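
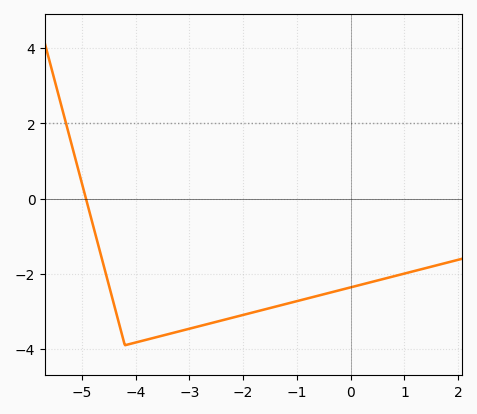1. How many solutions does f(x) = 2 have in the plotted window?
1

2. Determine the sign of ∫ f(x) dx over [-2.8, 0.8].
negative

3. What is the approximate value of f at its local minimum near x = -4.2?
-3.8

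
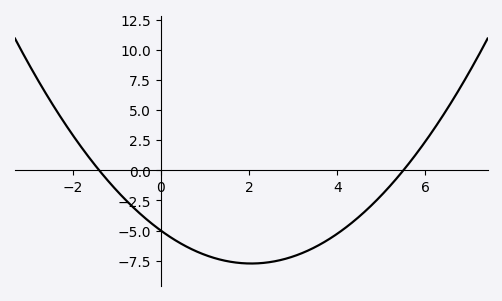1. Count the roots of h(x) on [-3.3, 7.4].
2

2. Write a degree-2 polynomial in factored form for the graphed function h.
y = 0.65(x + 1.4)(x - 5.5)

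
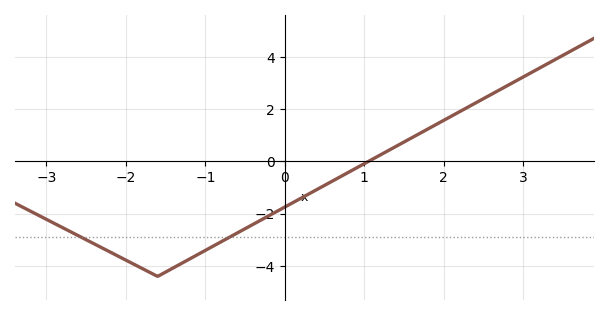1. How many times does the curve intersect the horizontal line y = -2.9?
2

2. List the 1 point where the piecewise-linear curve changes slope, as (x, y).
(-1.6, -4.4)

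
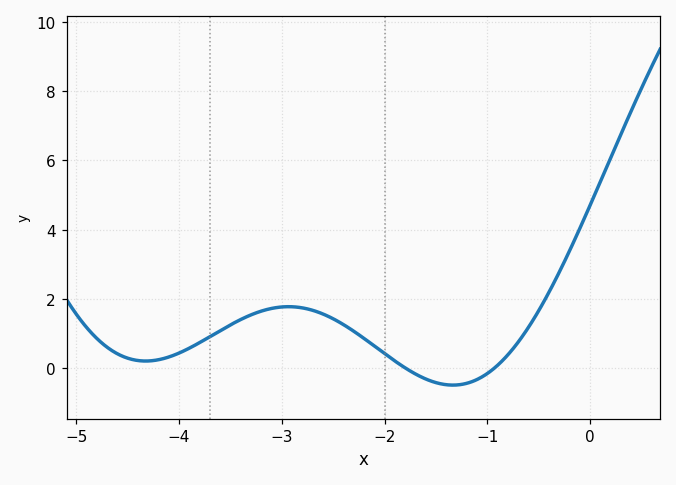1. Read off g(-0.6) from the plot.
1.19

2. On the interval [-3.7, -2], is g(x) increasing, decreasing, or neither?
neither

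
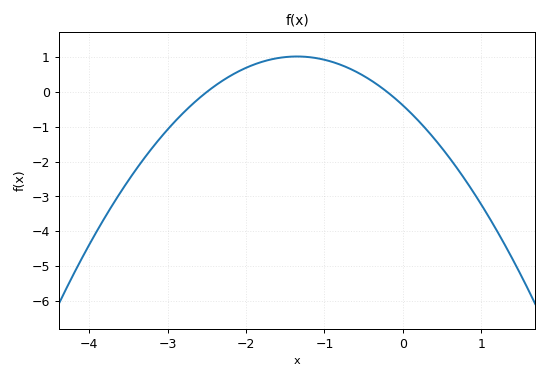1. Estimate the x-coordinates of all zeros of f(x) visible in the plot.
-2.5, -0.2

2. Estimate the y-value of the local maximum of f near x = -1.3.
1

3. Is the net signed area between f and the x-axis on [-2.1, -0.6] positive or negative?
positive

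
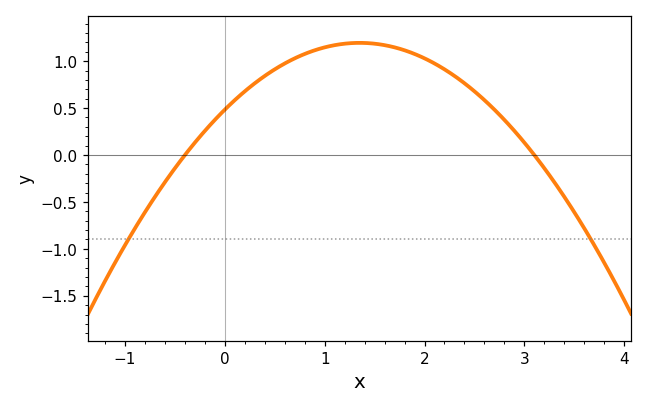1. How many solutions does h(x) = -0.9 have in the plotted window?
2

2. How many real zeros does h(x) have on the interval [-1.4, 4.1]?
2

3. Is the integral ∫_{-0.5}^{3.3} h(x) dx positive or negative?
positive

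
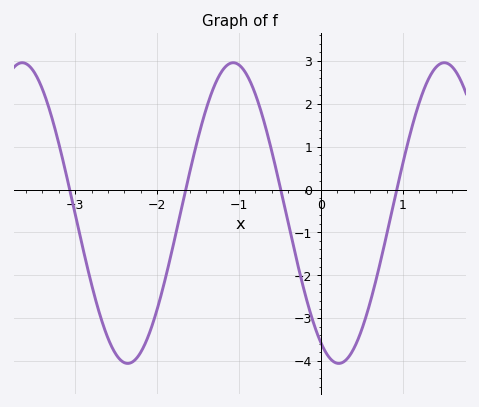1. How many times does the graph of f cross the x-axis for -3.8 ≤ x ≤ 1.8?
4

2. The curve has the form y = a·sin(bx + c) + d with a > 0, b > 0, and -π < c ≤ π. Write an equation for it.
y = 3.51sin(2.44x - 2.1) - 0.55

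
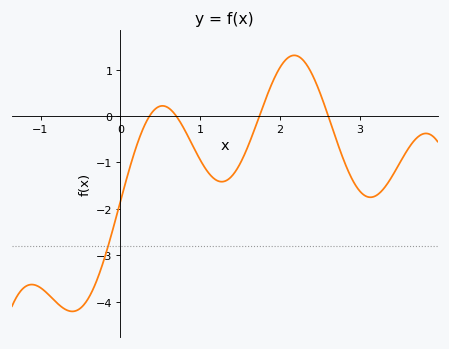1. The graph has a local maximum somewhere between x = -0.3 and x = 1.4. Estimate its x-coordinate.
0.527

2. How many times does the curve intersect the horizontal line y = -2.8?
1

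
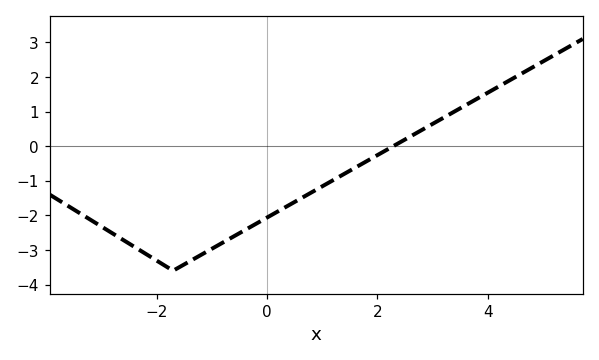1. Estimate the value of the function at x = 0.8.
-1.3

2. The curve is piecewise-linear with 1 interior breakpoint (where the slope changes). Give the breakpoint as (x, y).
(-1.7, -3.6)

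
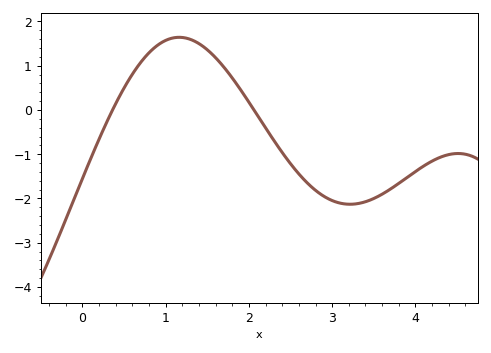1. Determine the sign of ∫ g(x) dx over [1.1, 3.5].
negative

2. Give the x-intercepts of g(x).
0.4, 2.1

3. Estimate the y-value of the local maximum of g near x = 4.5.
-1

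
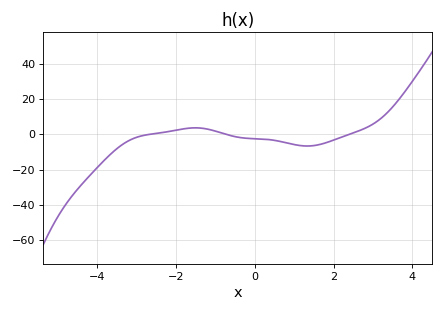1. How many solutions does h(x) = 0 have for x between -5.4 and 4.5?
3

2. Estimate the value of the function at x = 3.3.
10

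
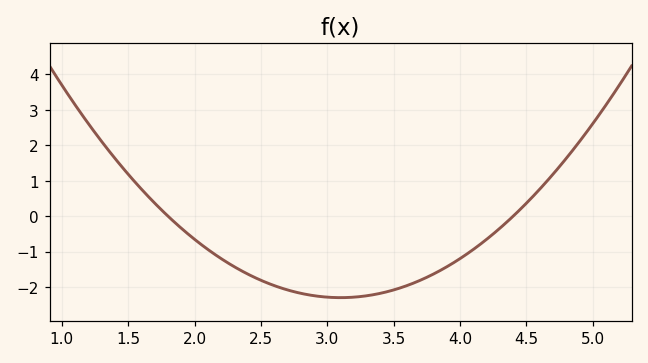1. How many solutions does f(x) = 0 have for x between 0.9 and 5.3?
2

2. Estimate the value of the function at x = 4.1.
-0.938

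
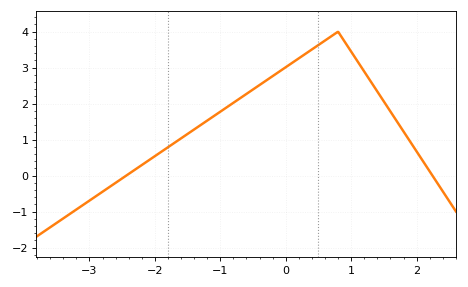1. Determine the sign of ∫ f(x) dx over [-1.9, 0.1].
positive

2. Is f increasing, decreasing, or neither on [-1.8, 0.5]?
increasing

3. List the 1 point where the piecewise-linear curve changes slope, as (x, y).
(0.8, 4)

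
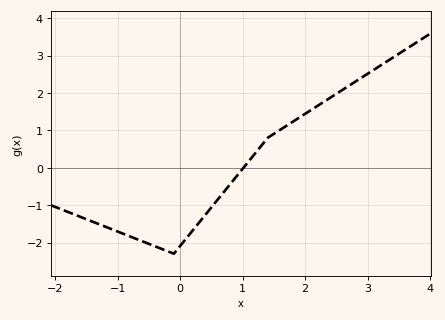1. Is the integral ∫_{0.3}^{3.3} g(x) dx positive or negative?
positive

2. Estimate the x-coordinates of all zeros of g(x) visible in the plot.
1.01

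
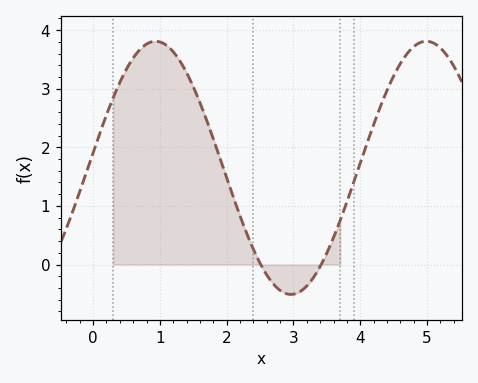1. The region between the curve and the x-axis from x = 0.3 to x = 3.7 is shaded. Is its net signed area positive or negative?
positive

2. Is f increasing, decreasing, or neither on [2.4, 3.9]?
neither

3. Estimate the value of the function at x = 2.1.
1.1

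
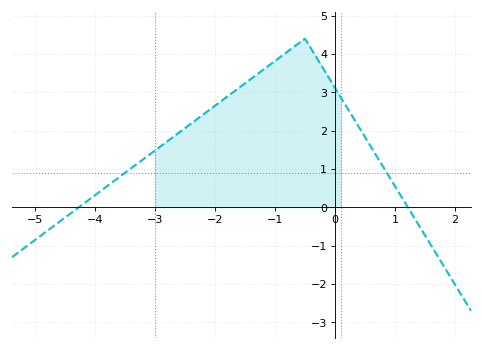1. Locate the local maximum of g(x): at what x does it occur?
-0.6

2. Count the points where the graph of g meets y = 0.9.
2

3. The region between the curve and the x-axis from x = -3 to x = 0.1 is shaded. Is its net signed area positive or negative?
positive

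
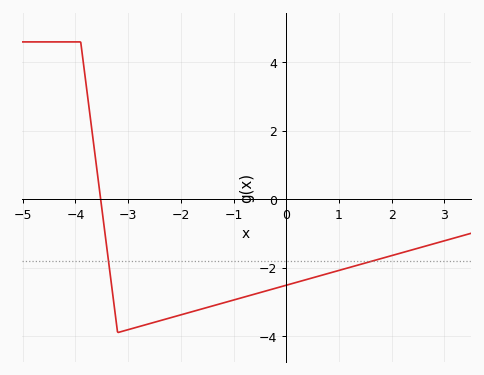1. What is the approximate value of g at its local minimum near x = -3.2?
-3.9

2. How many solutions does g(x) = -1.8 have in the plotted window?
2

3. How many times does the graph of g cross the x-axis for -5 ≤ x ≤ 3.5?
1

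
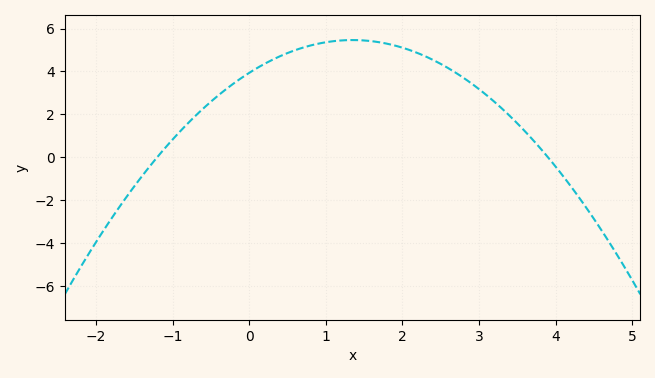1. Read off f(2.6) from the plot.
4.2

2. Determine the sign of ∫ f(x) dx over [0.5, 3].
positive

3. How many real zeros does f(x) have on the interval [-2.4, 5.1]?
2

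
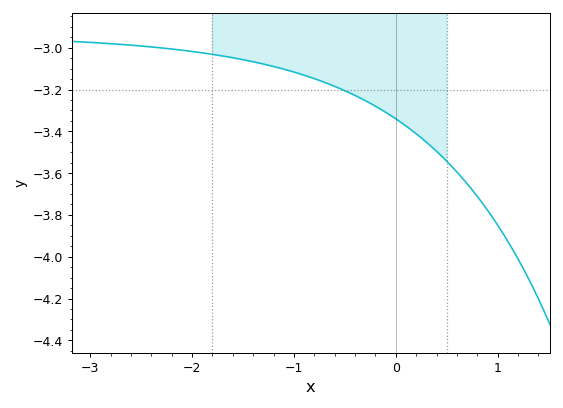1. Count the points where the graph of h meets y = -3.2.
1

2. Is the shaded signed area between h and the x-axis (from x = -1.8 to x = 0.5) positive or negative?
negative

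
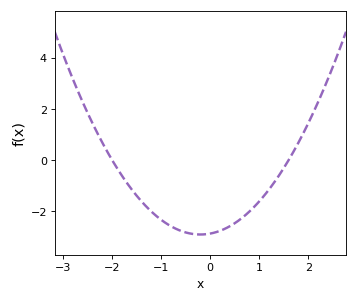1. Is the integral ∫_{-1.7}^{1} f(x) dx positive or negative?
negative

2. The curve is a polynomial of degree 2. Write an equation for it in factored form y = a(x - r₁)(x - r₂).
y = 0.9(x + 2)(x - 1.6)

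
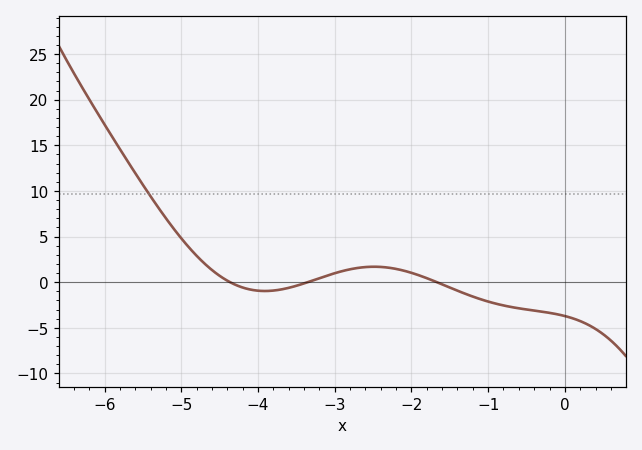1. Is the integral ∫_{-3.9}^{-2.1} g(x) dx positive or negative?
positive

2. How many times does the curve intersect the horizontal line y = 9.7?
1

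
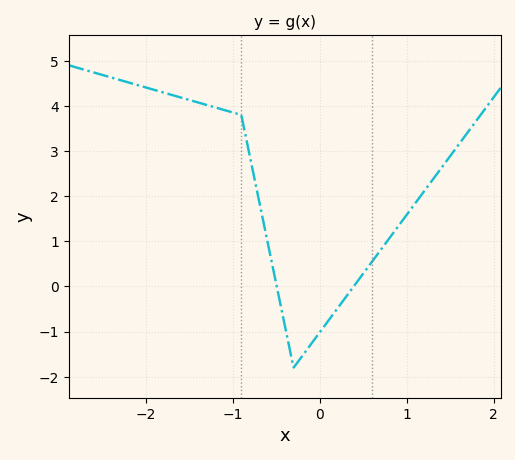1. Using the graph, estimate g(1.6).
3.15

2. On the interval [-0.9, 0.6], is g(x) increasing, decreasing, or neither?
neither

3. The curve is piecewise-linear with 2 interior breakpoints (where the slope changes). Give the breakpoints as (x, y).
(-0.9, 3.8); (-0.3, -1.8)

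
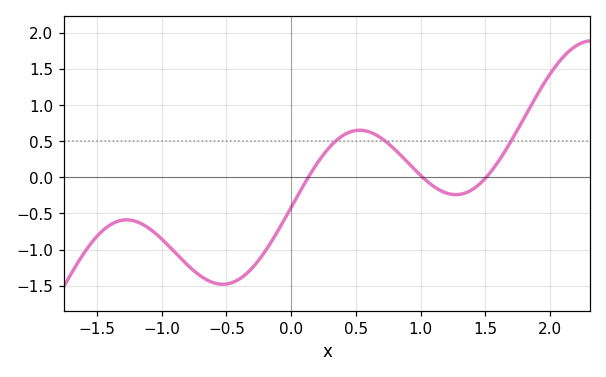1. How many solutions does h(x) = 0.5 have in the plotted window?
3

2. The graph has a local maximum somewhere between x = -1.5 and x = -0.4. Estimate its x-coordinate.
-1.3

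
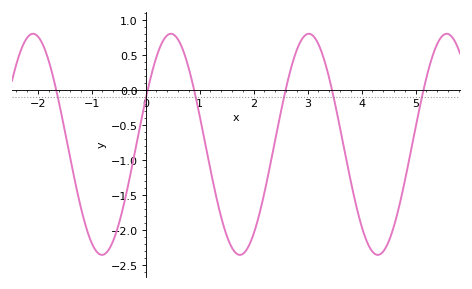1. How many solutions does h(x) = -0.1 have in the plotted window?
6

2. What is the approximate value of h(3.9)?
-1.65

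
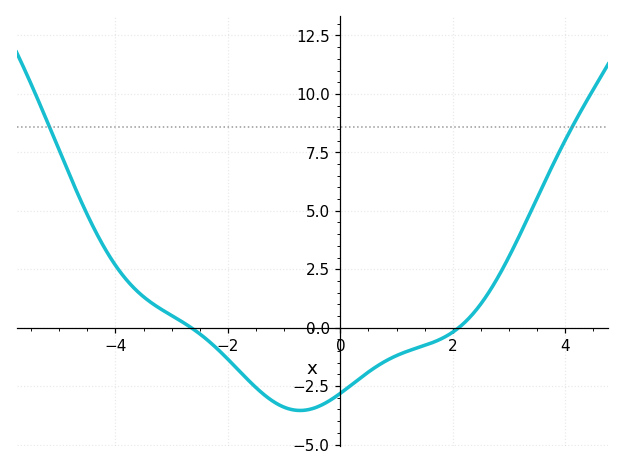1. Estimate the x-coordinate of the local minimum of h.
-0.8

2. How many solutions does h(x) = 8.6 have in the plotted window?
2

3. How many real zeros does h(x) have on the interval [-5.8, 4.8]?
2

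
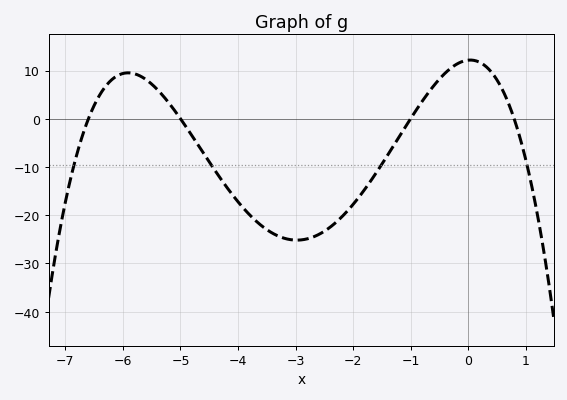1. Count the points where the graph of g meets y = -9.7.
4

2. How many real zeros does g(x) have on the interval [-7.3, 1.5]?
4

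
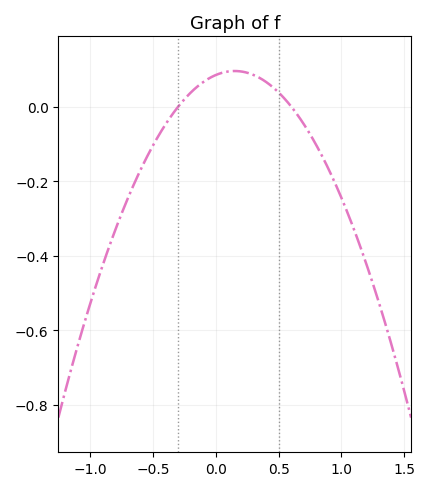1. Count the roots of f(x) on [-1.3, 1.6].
2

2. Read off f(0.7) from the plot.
-0.047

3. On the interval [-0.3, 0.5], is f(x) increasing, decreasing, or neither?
neither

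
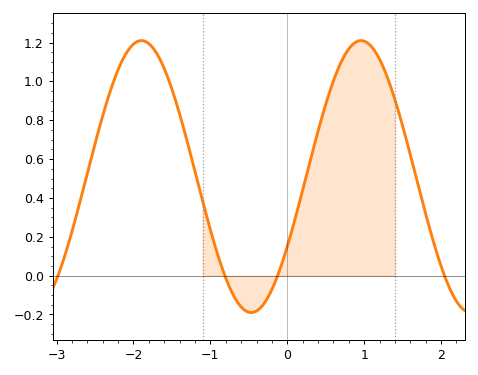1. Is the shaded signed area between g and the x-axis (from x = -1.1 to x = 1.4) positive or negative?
positive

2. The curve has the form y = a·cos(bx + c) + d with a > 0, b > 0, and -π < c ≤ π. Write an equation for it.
y = 0.7cos(2.2x - 2.1) + 0.51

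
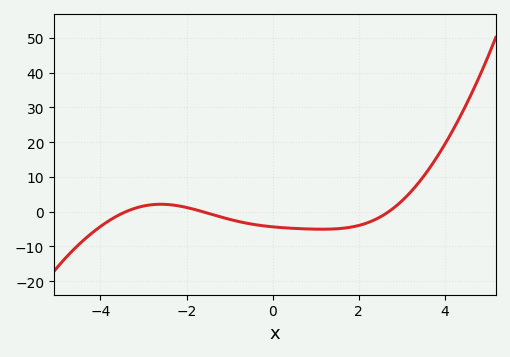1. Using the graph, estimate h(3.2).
5.61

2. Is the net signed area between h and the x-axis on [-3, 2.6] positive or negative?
negative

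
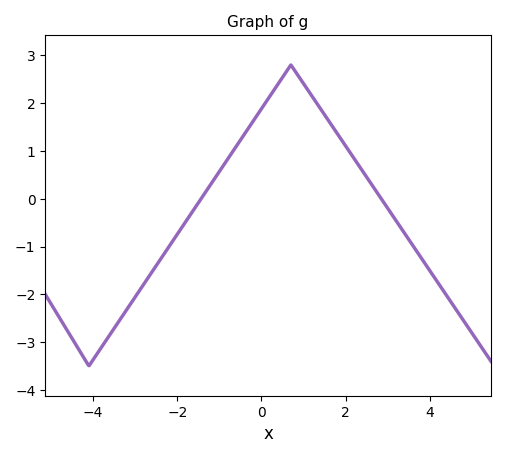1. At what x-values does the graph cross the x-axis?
-1.43, 2.85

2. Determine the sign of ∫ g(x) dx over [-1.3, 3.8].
positive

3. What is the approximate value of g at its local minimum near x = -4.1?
-3.5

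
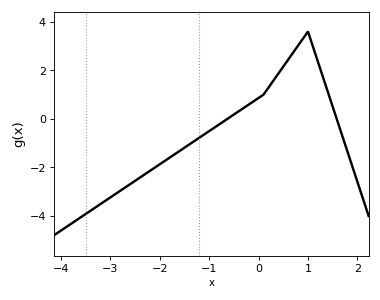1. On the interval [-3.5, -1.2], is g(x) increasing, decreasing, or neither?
increasing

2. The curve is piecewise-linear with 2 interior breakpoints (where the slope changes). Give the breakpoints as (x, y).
(0.1, 1); (1, 3.6)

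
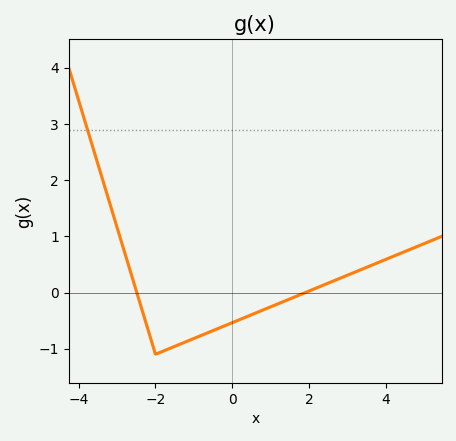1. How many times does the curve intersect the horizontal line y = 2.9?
1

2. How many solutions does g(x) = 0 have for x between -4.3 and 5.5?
2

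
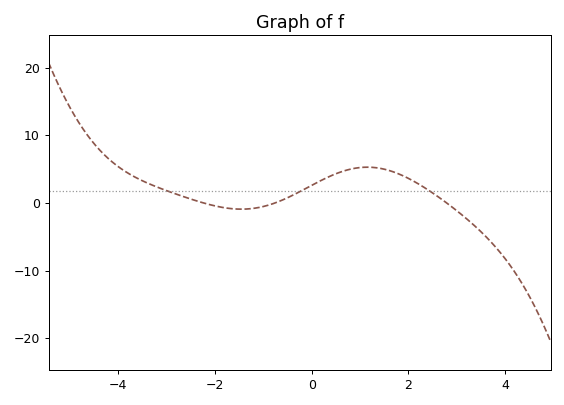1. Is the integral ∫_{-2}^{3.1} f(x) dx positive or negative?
positive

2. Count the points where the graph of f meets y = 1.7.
3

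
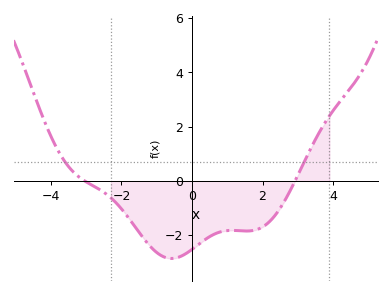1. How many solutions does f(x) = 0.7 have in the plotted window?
2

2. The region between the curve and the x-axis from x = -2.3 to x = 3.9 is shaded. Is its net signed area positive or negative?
negative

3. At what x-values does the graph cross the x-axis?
-3.04, 2.92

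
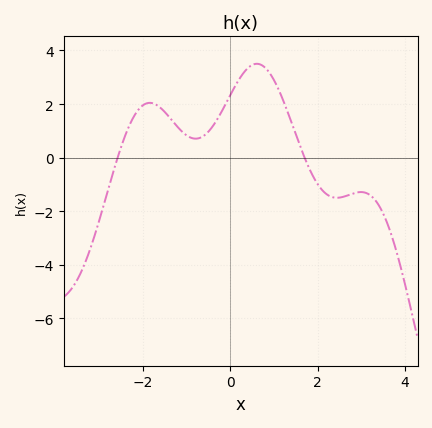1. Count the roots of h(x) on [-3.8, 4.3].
2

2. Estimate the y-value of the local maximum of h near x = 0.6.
3.5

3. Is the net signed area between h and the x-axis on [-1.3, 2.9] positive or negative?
positive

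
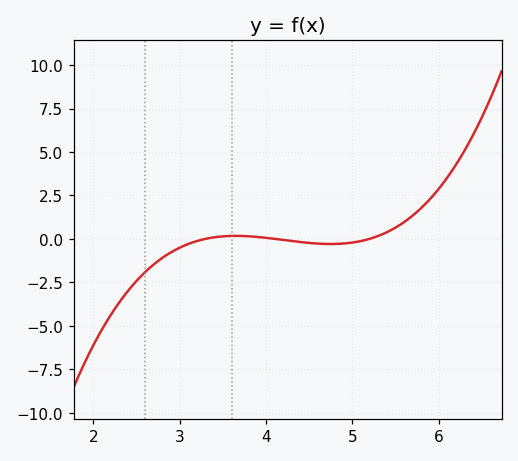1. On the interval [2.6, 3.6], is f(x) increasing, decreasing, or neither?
increasing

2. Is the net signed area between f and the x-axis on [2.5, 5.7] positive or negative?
negative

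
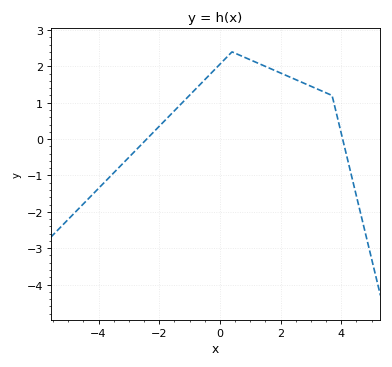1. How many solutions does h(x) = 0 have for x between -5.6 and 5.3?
2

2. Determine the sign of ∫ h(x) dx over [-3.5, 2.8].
positive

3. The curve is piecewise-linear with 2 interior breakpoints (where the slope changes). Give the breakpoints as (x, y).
(0.4, 2.4); (3.7, 1.2)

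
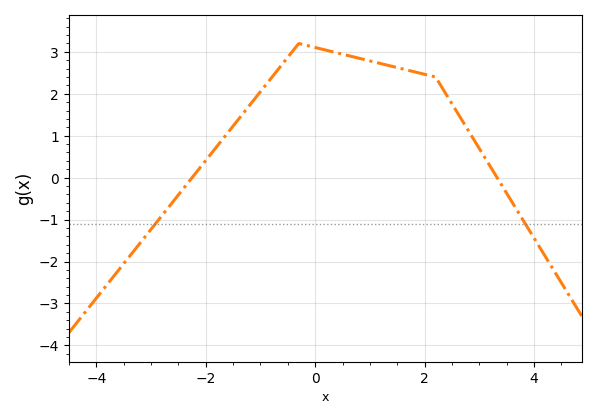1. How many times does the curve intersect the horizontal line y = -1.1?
2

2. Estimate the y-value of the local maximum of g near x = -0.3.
3.2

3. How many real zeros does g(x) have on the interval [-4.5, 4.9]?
2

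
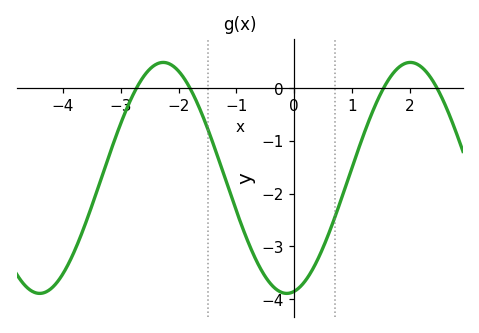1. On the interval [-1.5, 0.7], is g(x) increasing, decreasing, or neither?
neither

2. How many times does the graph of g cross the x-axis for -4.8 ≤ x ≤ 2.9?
4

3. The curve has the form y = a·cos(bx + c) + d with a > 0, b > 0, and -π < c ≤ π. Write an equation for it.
y = 2.19cos(1.47x - 2.95) - 1.7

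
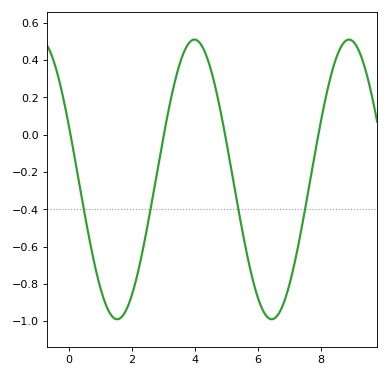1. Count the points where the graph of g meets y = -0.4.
4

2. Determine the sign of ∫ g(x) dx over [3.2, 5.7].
positive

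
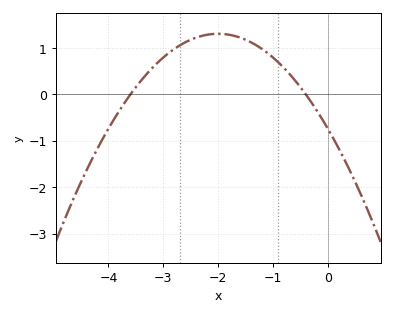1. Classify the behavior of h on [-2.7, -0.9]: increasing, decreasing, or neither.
neither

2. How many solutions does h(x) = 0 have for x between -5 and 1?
2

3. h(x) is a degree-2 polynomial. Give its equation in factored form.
y = -0.51(x + 3.6)(x + 0.4)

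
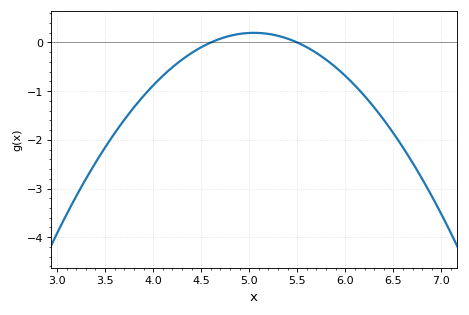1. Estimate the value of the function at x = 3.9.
-1.1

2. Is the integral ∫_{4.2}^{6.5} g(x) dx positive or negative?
negative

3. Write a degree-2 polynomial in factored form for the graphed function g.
y = -0.98(x - 4.6)(x - 5.5)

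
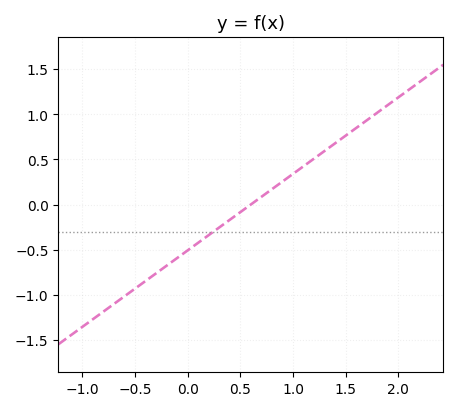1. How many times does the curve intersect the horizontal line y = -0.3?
1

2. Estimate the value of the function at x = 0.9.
0.255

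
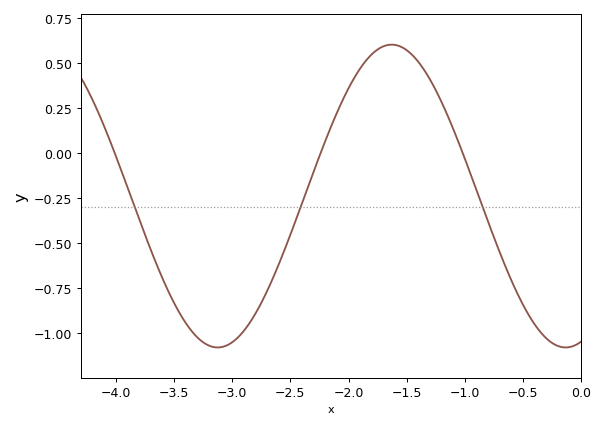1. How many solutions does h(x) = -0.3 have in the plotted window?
3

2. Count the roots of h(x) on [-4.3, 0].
3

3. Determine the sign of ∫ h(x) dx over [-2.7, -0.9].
positive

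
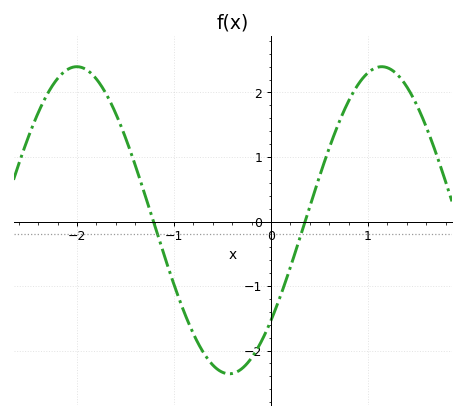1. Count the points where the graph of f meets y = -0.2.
2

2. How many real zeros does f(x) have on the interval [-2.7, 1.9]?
2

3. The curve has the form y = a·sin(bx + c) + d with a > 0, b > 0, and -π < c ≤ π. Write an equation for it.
y = 2.38sin(2x - 0.71) + 0.02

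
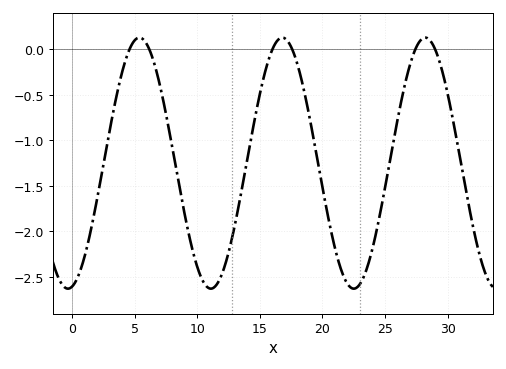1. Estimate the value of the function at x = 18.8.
-0.65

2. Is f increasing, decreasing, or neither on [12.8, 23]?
neither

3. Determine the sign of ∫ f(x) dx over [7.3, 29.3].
negative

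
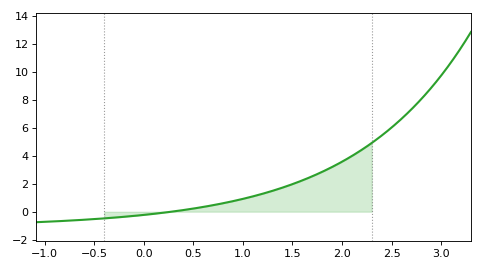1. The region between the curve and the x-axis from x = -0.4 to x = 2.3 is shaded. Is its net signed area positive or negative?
positive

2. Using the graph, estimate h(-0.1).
-0.3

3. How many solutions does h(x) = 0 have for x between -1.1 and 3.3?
1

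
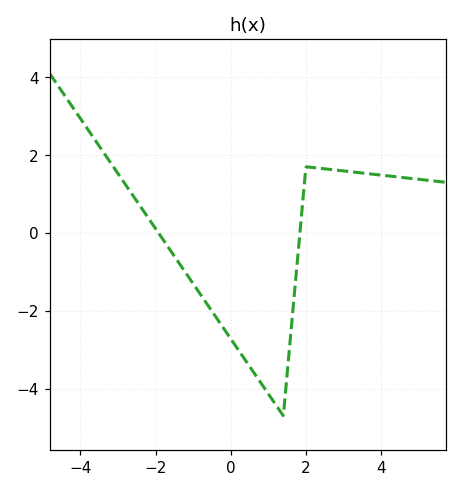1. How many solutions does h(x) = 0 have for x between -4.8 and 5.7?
2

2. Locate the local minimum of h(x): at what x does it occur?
1.4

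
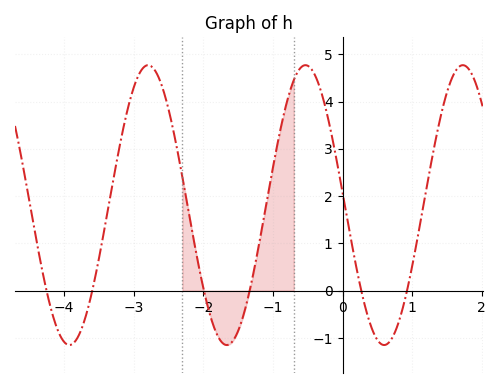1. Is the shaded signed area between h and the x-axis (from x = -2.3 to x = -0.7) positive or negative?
positive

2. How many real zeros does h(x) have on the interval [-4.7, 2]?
6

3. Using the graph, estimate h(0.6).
-1.1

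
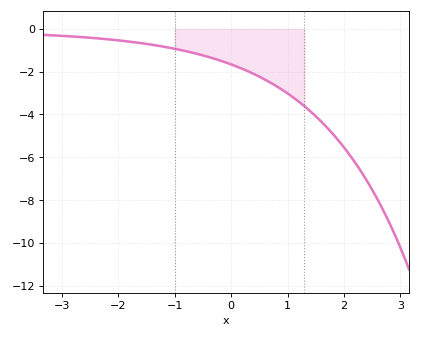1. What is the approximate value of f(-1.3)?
-0.786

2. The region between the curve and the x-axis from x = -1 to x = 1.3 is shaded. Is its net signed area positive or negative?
negative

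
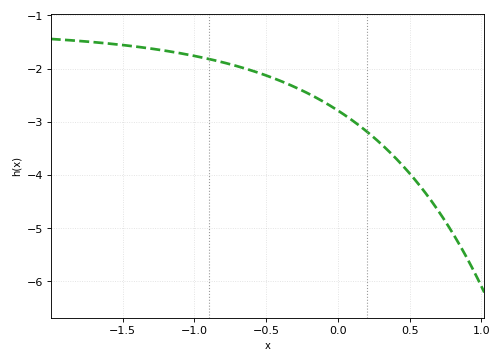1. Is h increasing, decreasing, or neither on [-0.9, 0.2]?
decreasing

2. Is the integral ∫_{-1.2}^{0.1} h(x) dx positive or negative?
negative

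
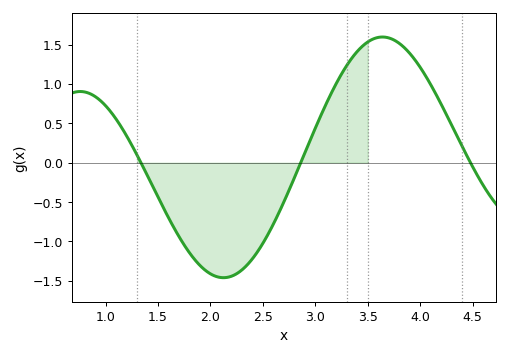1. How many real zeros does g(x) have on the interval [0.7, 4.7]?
3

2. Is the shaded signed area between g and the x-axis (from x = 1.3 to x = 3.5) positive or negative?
negative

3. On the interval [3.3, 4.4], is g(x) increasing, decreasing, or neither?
neither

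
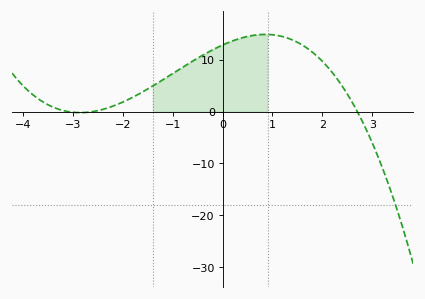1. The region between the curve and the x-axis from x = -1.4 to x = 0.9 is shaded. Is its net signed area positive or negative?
positive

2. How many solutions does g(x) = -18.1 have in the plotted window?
1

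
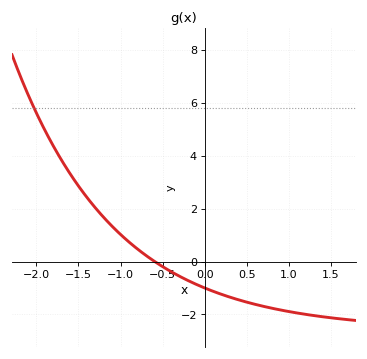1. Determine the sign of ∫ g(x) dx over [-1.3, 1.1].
negative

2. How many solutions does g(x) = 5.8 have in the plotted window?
1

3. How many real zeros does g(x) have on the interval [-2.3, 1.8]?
1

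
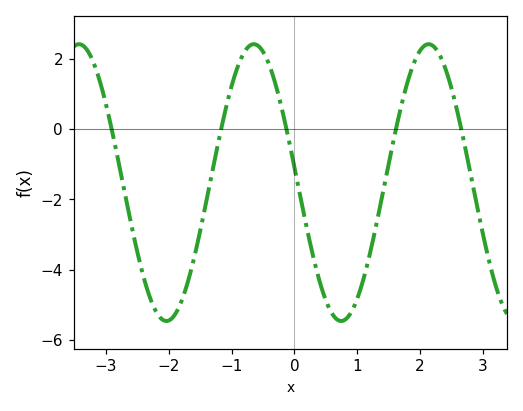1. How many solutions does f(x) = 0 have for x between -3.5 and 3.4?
5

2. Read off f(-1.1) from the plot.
0.517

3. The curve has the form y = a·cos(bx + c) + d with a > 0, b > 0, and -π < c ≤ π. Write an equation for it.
y = 3.93cos(2.26x + 1.46) - 1.52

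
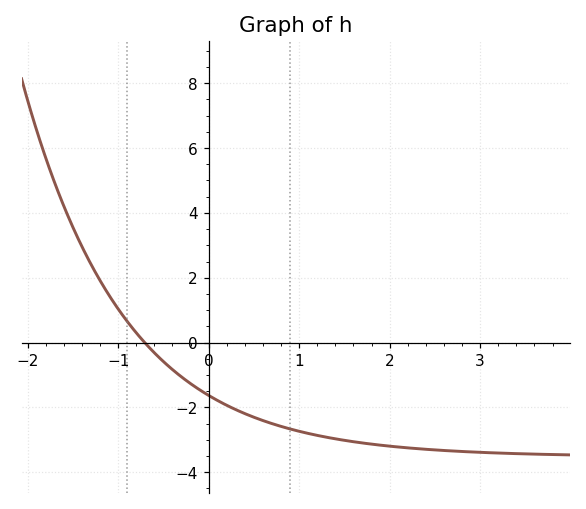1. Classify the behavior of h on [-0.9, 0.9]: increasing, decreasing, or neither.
decreasing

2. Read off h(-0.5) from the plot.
-0.6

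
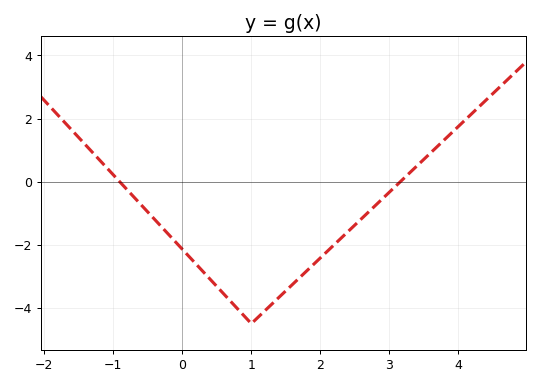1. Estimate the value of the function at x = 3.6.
1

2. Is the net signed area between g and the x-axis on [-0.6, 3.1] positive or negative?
negative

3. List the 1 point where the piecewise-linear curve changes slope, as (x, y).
(1, -4.5)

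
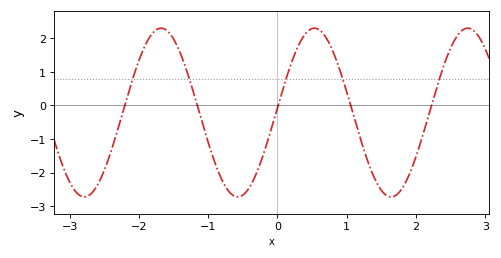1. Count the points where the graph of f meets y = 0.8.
5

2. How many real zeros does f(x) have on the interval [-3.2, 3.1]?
5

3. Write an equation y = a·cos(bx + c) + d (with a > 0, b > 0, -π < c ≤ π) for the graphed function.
y = 2.51cos(2.8x - 1.5) - 0.21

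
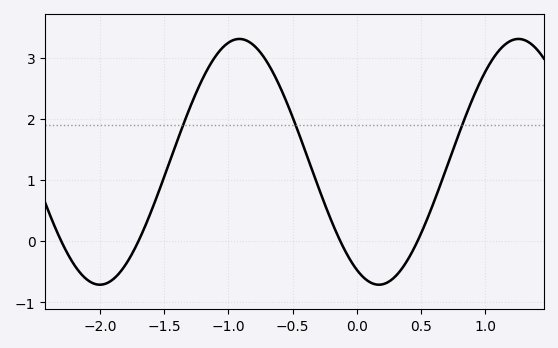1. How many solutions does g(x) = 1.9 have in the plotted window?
3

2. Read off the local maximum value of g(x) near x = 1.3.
3.3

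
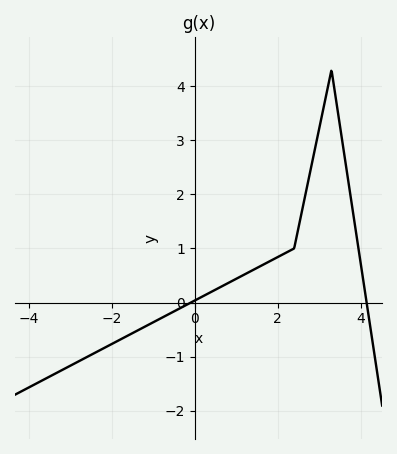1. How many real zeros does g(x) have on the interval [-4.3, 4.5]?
2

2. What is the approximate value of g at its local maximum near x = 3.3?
4.3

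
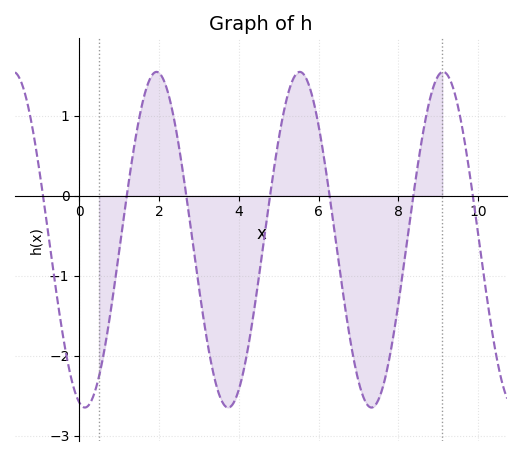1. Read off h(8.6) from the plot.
0.7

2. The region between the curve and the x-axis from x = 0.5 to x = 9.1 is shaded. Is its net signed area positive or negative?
negative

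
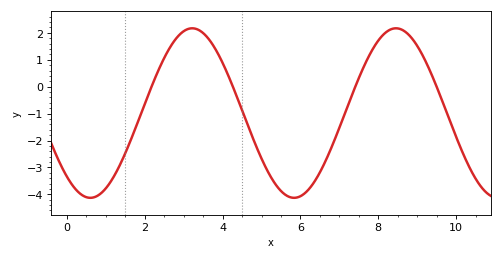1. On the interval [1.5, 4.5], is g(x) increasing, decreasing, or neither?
neither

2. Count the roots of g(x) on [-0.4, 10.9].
4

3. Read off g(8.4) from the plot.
2.2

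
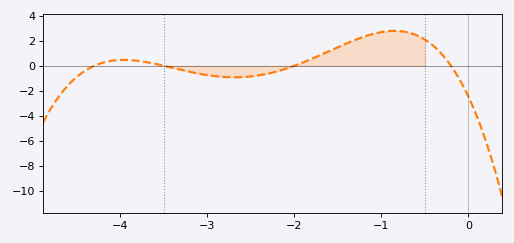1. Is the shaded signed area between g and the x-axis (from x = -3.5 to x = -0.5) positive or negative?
positive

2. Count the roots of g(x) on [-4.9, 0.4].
4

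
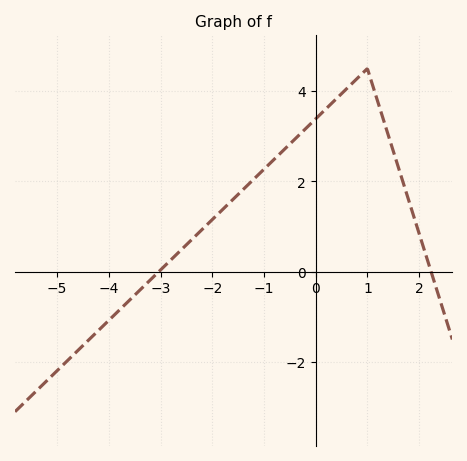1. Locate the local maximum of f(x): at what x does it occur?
0.998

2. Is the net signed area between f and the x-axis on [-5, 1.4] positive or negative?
positive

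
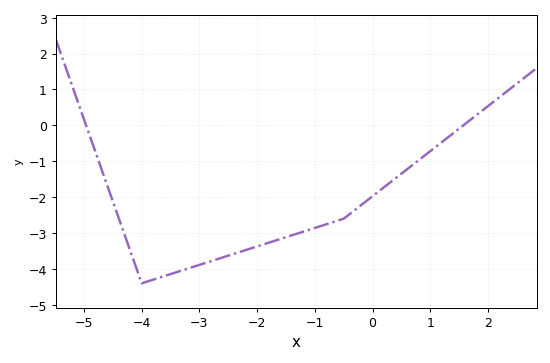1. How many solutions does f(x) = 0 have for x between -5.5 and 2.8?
2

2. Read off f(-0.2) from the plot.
-2.22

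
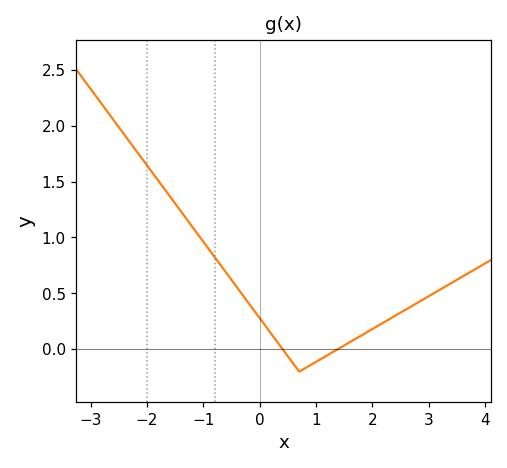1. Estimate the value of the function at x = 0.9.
-0.141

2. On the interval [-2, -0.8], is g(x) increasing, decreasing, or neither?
decreasing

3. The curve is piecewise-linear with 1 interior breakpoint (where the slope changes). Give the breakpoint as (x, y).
(0.7, -0.2)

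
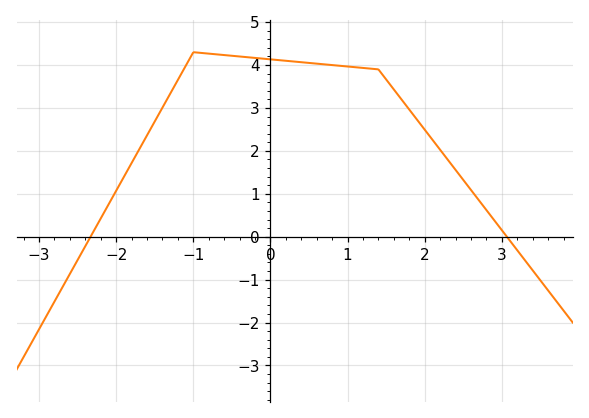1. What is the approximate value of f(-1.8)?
1.72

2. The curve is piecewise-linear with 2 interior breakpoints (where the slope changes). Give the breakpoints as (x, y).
(-1, 4.3); (1.4, 3.9)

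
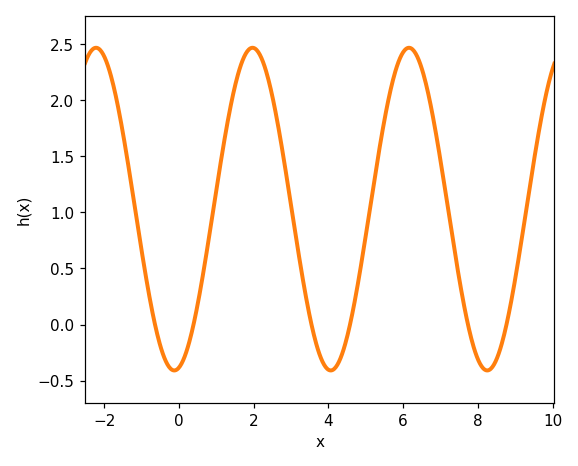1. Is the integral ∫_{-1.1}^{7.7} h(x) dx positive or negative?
positive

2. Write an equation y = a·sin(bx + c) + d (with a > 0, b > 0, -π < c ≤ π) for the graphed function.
y = 1.44sin(1.5x - 1.4) + 1.03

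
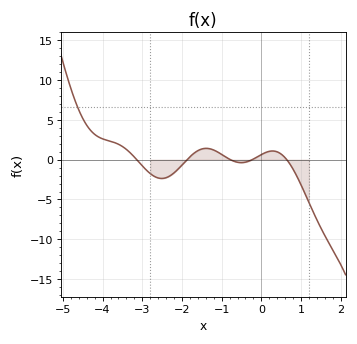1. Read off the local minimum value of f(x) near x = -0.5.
-0.5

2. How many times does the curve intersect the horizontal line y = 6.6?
1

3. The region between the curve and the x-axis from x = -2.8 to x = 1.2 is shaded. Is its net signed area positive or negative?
negative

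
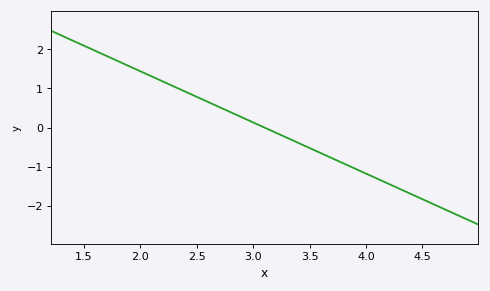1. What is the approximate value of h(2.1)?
1.31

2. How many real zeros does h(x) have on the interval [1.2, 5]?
1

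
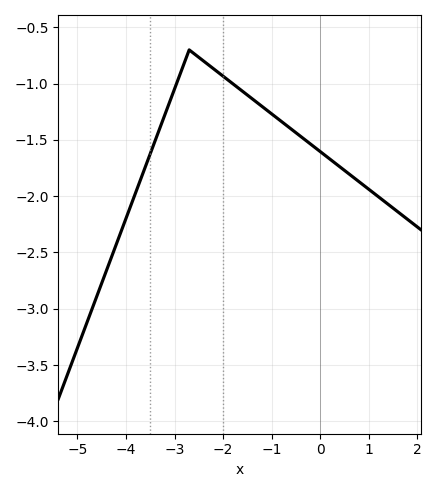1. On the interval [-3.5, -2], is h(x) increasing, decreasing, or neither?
neither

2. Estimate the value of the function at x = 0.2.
-1.67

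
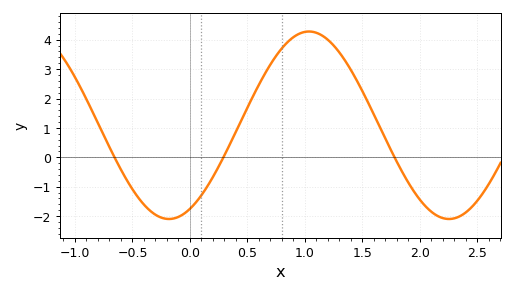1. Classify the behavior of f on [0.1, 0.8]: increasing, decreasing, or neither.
increasing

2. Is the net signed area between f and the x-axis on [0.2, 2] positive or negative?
positive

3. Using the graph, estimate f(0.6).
2.47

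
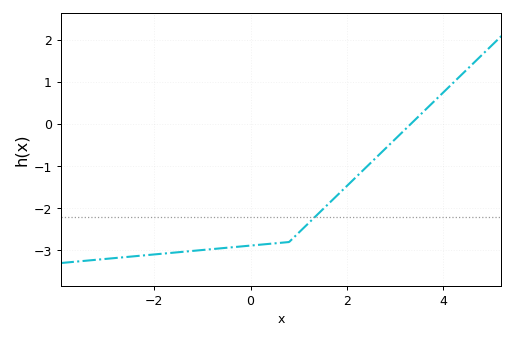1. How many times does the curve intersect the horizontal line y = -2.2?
1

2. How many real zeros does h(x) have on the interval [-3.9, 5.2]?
1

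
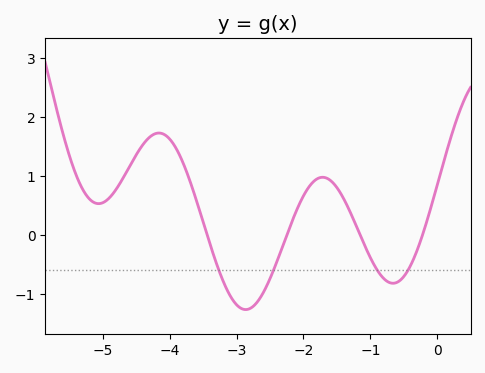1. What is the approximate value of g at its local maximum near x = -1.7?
1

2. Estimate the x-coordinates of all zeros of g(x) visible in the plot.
-3.4, -2.2, -1.2, -0.2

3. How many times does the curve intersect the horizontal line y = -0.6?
4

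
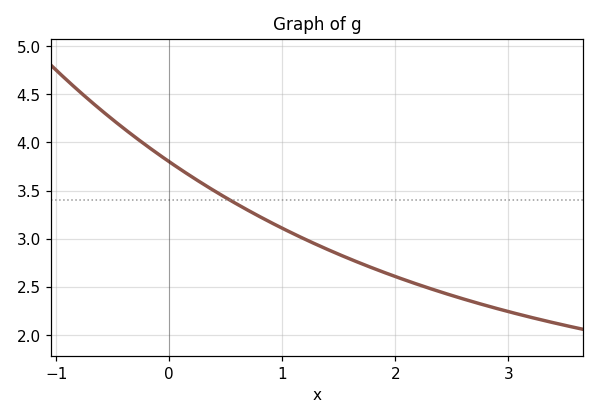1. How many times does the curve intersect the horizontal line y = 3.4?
1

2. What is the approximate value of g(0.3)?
3.55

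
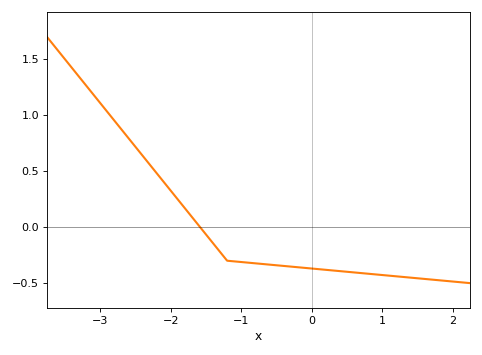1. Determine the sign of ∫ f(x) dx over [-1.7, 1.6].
negative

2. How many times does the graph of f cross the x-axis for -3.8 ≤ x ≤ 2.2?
1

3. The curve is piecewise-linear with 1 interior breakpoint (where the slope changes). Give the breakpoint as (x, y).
(-1.2, -0.3)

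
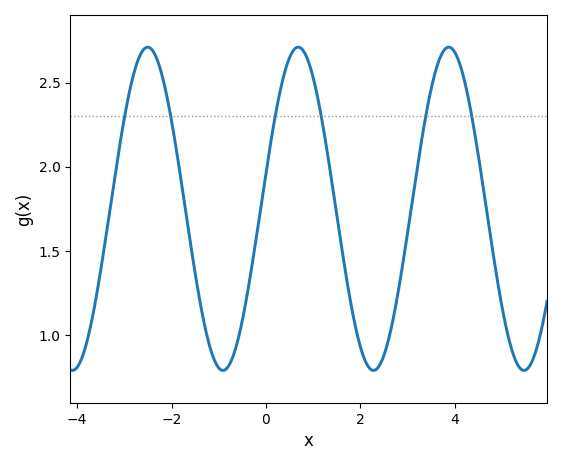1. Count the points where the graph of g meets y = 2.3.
6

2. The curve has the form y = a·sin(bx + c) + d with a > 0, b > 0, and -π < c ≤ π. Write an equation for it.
y = 0.96sin(2x + 0.22) + 1.75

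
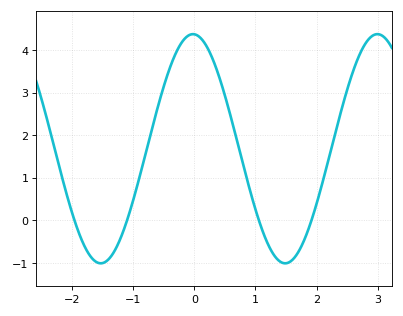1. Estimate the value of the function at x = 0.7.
1.86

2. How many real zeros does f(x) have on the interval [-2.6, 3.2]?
4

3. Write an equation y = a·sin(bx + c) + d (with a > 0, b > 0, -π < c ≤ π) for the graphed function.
y = 2.69sin(2.08x + 1.62) + 1.68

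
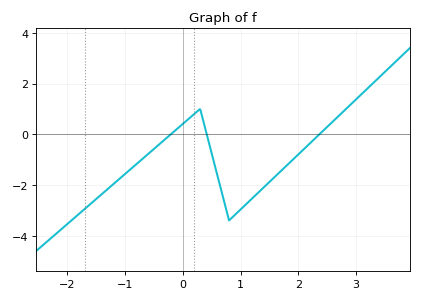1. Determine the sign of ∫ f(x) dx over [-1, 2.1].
negative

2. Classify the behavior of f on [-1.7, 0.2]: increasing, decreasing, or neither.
increasing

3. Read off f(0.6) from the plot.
-1.64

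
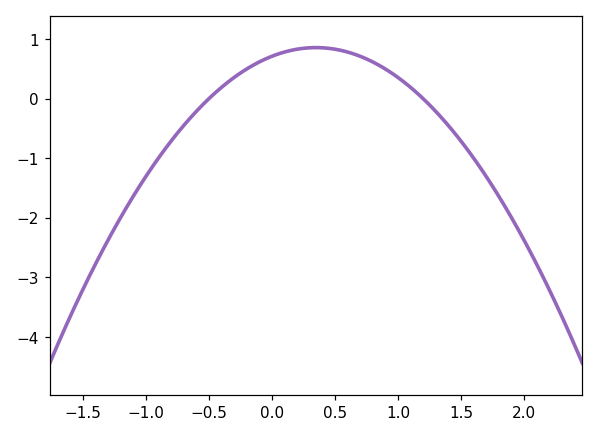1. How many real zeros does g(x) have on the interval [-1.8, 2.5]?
2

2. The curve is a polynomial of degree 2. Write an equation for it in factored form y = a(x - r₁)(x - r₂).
y = -1.19(x + 0.5)(x - 1.2)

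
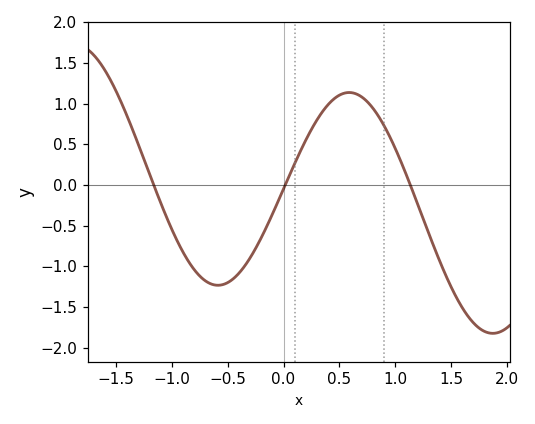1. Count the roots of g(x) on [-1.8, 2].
3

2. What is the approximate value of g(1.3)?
-0.589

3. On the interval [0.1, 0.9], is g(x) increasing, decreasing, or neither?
neither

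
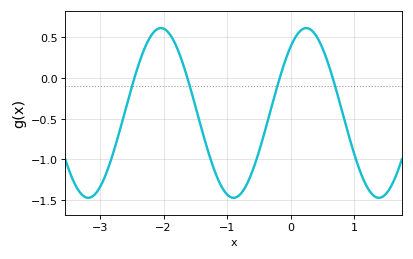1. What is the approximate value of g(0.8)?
-0.4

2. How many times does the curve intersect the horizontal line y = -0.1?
4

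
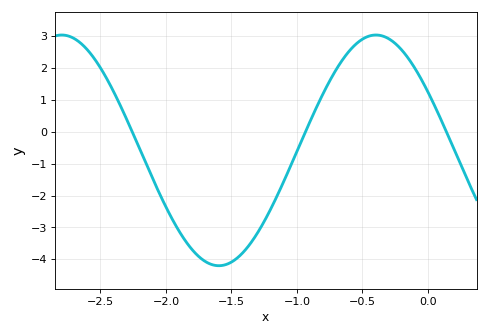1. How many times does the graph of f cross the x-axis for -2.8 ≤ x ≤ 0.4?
3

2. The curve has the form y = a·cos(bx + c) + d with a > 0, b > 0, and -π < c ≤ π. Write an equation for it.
y = 3.62cos(2.62x + 1.04) - 0.58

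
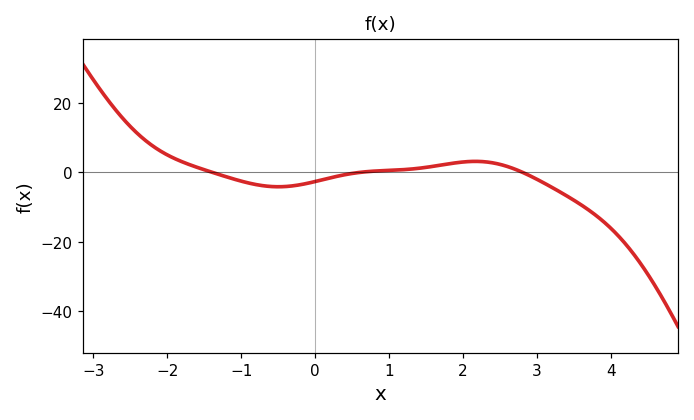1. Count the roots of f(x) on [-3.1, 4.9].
3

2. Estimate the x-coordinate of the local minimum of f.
-0.4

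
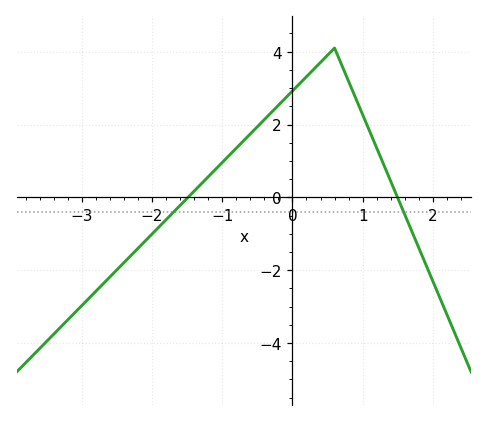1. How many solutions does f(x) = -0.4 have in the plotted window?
2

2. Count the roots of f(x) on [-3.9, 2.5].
2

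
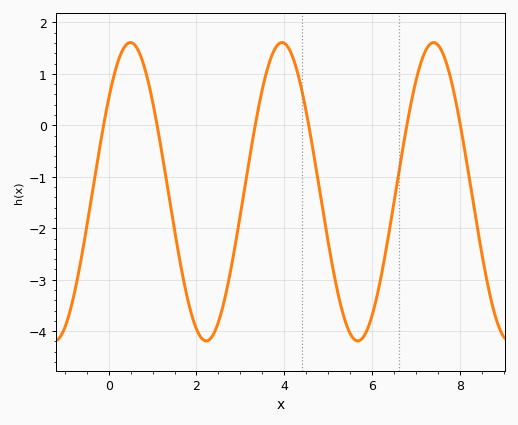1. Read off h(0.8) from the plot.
1.17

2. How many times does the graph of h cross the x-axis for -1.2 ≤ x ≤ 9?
6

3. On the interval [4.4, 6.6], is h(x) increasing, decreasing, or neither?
neither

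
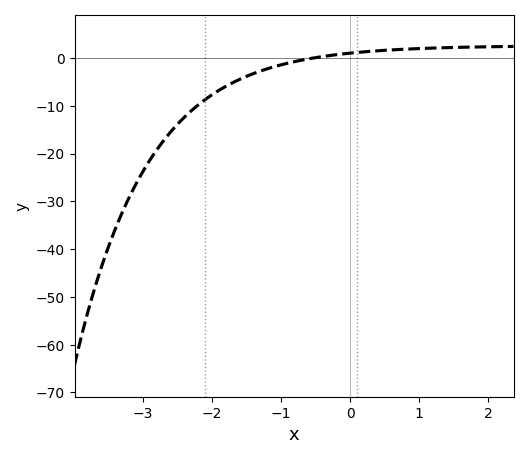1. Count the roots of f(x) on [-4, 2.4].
1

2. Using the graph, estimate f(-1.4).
-3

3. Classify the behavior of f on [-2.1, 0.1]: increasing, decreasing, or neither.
increasing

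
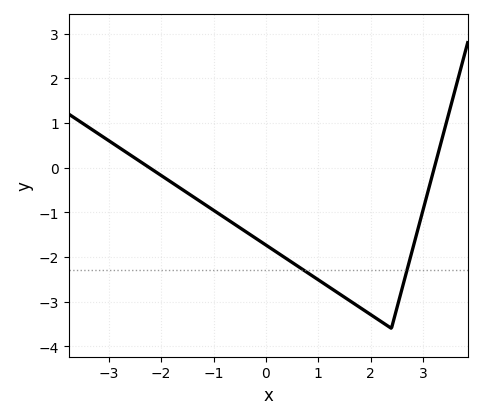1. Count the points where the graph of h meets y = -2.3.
2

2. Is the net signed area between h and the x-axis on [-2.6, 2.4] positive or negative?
negative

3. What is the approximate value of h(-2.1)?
-0.1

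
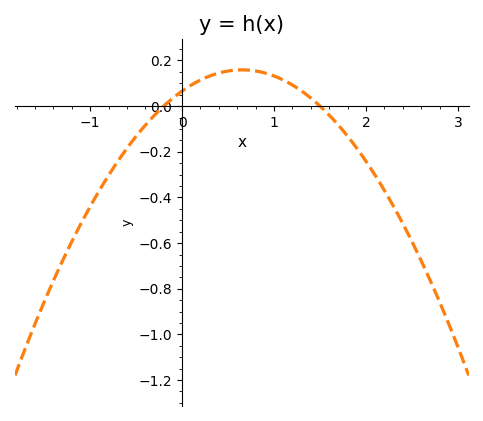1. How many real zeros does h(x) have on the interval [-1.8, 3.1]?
2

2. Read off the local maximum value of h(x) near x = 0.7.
0.159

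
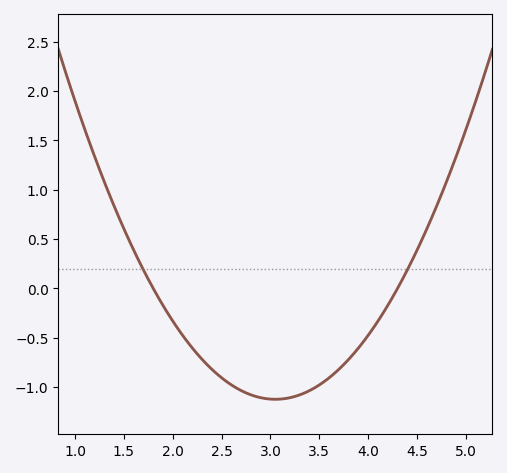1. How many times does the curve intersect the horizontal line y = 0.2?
2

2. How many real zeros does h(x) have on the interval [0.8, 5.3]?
2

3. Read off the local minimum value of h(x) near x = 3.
-1.1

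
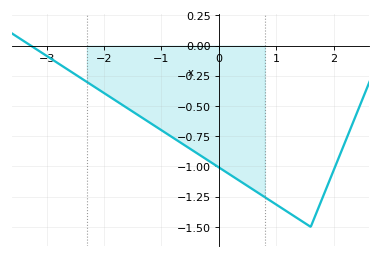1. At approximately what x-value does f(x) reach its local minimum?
1.6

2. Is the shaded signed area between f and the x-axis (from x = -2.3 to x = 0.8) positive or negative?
negative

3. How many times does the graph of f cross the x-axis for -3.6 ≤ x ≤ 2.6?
1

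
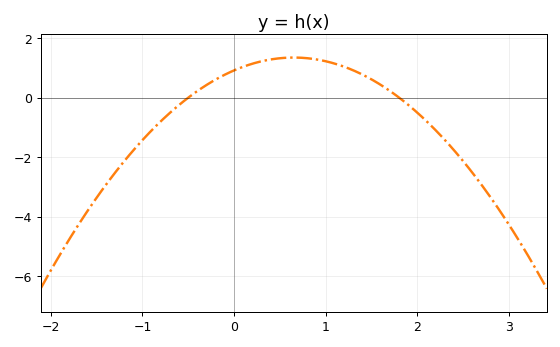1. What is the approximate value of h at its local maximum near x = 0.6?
1.35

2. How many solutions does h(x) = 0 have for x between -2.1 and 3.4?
2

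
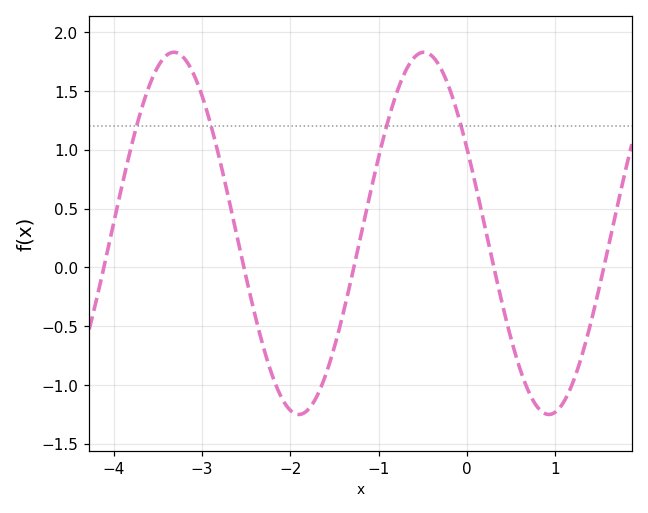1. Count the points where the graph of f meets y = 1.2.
4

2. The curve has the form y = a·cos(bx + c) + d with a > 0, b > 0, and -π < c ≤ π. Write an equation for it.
y = 1.54cos(2.22x + 1.08) + 0.29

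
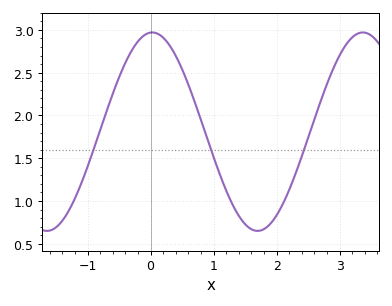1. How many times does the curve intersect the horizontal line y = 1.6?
3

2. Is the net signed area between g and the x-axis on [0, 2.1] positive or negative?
positive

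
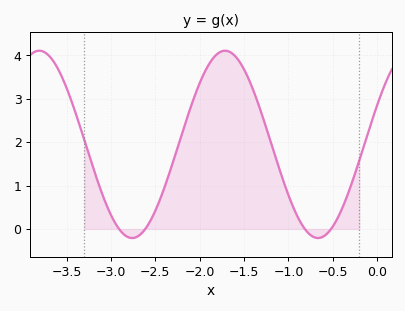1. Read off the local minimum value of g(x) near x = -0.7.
-0.2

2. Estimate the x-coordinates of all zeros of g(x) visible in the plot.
-2.9, -2.6, -0.8, -0.5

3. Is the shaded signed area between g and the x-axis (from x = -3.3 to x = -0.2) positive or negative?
positive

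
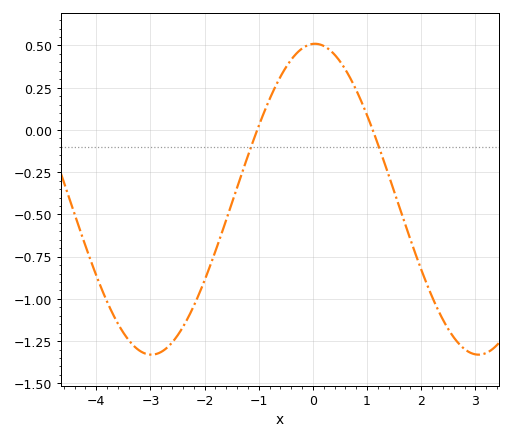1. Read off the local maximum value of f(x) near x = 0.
0.5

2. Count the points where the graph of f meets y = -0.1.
2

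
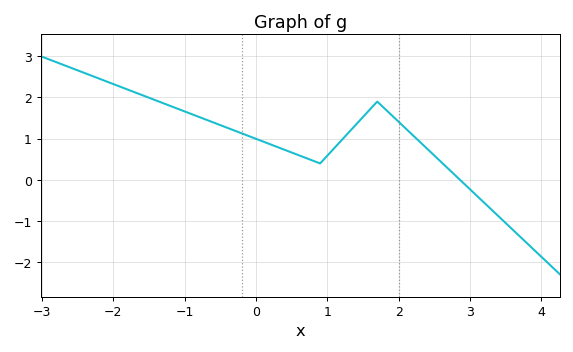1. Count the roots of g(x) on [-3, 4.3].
1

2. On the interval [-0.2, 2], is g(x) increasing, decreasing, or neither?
neither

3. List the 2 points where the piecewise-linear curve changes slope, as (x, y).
(0.9, 0.4); (1.7, 1.9)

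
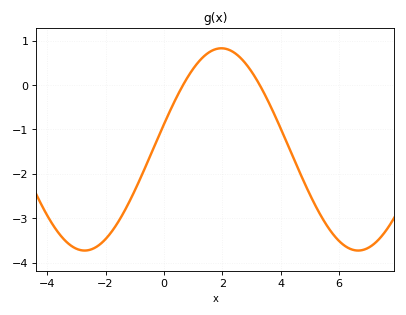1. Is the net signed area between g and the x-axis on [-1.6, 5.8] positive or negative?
negative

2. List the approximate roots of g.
0.6, 3.2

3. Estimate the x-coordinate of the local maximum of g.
2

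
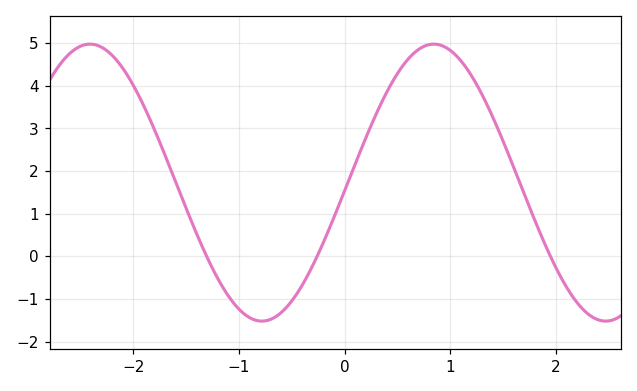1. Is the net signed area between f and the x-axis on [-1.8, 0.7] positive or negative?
positive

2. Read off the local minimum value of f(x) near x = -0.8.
-1.5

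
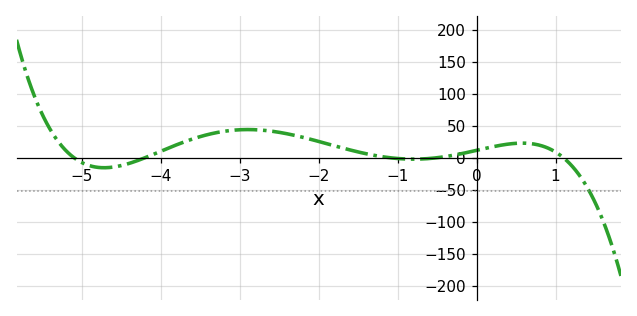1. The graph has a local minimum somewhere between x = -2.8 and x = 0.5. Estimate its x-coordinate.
-0.802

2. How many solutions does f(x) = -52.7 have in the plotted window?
1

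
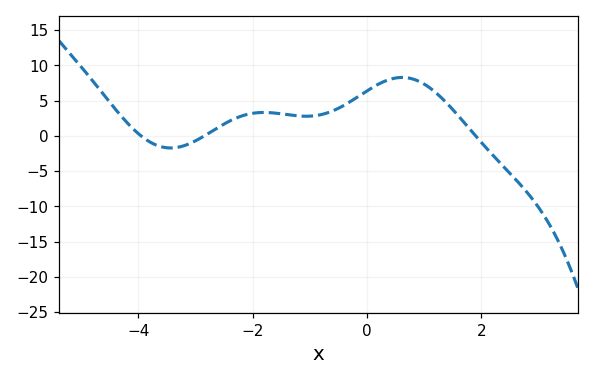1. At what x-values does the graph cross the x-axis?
-4, -2.8, 2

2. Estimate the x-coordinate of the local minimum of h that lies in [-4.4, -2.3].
-3.4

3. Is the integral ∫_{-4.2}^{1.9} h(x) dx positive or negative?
positive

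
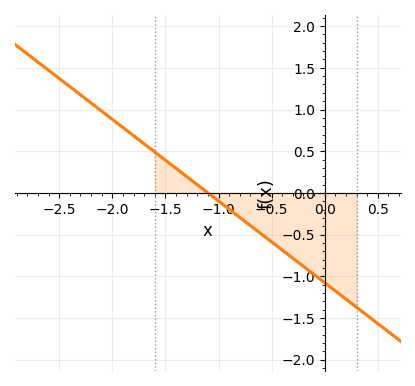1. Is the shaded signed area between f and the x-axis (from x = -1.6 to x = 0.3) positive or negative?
negative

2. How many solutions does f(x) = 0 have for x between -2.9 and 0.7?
1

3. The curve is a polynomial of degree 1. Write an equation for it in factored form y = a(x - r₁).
y = -0.98(x + 1.1)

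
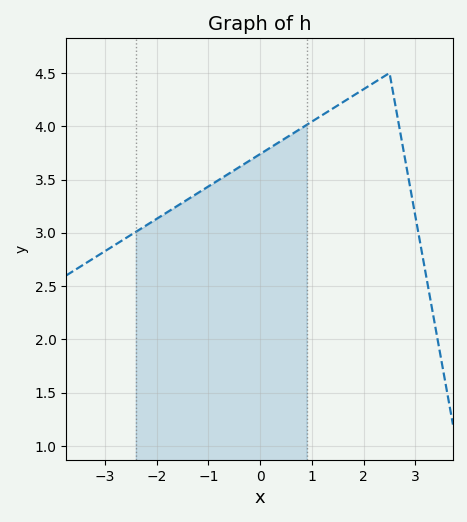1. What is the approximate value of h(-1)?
3.45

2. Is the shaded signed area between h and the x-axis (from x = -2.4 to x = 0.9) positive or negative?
positive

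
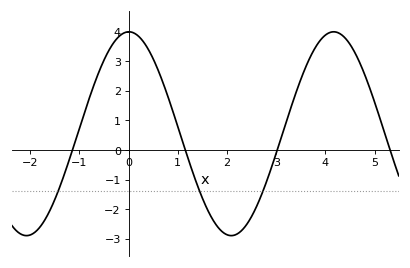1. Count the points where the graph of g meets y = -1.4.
3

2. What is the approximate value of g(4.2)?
4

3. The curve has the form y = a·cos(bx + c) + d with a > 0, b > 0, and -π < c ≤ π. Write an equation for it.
y = 3.44cos(1.5x - 0.01) + 0.55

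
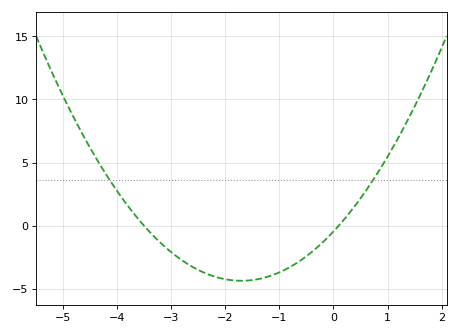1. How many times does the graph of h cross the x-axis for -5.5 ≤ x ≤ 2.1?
2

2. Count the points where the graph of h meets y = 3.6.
2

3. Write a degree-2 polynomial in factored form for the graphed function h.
y = 1.35(x + 3.5)(x - 0.1)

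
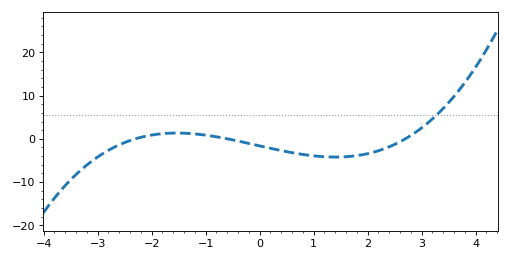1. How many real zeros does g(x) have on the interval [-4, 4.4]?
3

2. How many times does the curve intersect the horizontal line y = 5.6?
1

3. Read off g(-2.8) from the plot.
-3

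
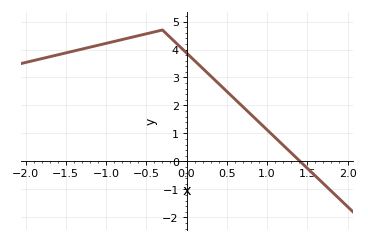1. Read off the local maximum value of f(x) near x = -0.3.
4.7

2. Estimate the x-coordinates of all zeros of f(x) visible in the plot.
1.4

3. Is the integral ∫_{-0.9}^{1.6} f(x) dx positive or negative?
positive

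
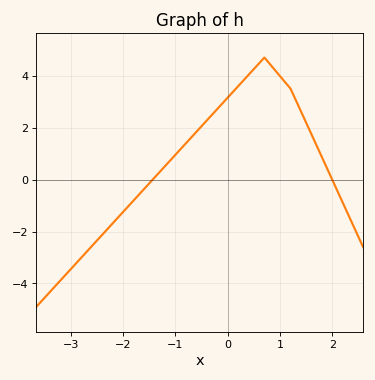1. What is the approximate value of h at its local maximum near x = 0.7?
4.7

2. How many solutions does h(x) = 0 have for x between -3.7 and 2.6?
2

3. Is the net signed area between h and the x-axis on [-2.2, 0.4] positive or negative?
positive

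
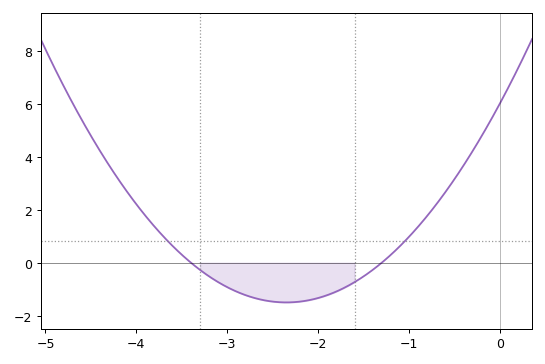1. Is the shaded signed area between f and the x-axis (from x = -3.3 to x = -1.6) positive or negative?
negative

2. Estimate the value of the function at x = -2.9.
-1.09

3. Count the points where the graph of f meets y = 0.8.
2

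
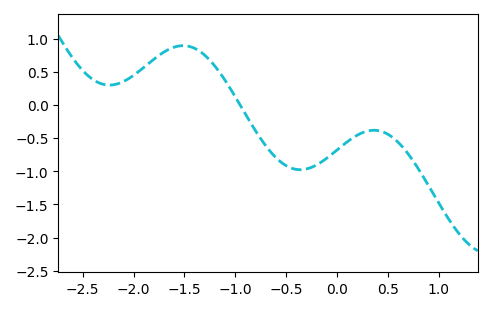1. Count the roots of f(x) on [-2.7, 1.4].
1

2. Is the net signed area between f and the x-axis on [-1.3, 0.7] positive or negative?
negative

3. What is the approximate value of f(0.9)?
-1.22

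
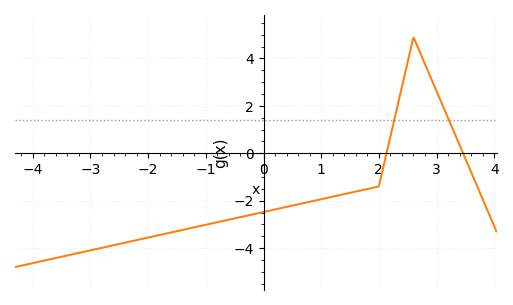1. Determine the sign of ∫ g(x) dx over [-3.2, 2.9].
negative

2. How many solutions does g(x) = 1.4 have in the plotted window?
2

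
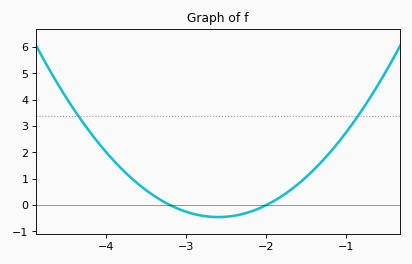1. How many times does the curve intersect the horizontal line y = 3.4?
2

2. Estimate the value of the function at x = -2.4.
-0.4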